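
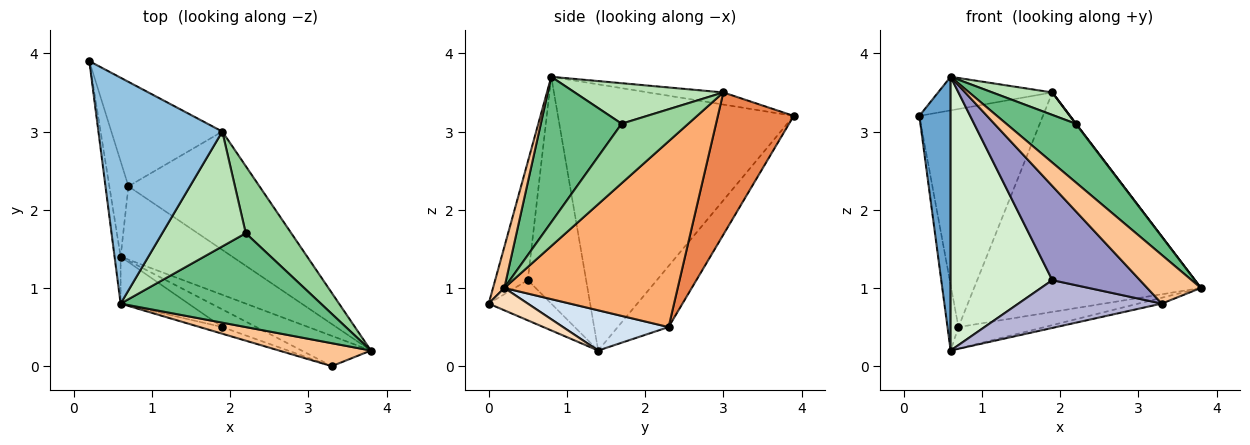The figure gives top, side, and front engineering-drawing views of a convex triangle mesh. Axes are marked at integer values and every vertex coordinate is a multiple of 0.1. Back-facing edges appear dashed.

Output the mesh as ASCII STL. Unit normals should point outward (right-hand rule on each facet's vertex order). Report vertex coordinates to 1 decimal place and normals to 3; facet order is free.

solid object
 facet normal -0.991 -0.132 -0.023
  outer loop
   vertex 0.6 1.4 0.2
   vertex 0.6 0.8 3.7
   vertex 0.2 3.9 3.2
  endloop
 endfacet
 facet normal -0.096 0.146 0.985
  outer loop
   vertex 1.9 3.0 3.5
   vertex 0.2 3.9 3.2
   vertex 0.6 0.8 3.7
  endloop
 endfacet
 facet normal -0.935 0.201 -0.292
  outer loop
   vertex 0.7 2.3 0.5
   vertex 0.6 1.4 0.2
   vertex 0.2 3.9 3.2
  endloop
 endfacet
 facet normal 0.327 0.266 -0.907
  outer loop
   vertex 0.7 2.3 0.5
   vertex 3.8 0.2 1.0
   vertex 0.6 1.4 0.2
  endloop
 endfacet
 facet normal 0.484 0.789 -0.378
  outer loop
   vertex 0.7 2.3 0.5
   vertex 0.2 3.9 3.2
   vertex 1.9 3.0 3.5
  endloop
 endfacet
 facet normal 0.558 0.730 -0.394
  outer loop
   vertex 0.7 2.3 0.5
   vertex 1.9 3.0 3.5
   vertex 3.8 0.2 1.0
  endloop
 endfacet
 facet normal 0.187 -0.888 0.420
  outer loop
   vertex 3.3 0.0 0.8
   vertex 3.8 0.2 1.0
   vertex 0.6 0.8 3.7
  endloop
 endfacet
 facet normal 0.302 0.181 -0.936
  outer loop
   vertex 3.3 0.0 0.8
   vertex 0.6 1.4 0.2
   vertex 3.8 0.2 1.0
  endloop
 endfacet
 facet normal 0.525 -0.451 0.722
  outer loop
   vertex 2.2 1.7 3.1
   vertex 0.6 0.8 3.7
   vertex 3.8 0.2 1.0
  endloop
 endfacet
 facet normal 0.794 -0.004 0.608
  outer loop
   vertex 2.2 1.7 3.1
   vertex 3.8 0.2 1.0
   vertex 1.9 3.0 3.5
  endloop
 endfacet
 facet normal 0.430 -0.173 0.886
  outer loop
   vertex 2.2 1.7 3.1
   vertex 1.9 3.0 3.5
   vertex 0.6 0.8 3.7
  endloop
 endfacet
 facet normal -0.492 -0.858 -0.147
  outer loop
   vertex 1.9 0.5 1.1
   vertex 0.6 0.8 3.7
   vertex 0.6 1.4 0.2
  endloop
 endfacet
 facet normal -0.348 -0.935 -0.066
  outer loop
   vertex 1.9 0.5 1.1
   vertex 3.3 0.0 0.8
   vertex 0.6 0.8 3.7
  endloop
 endfacet
 facet normal -0.379 -0.868 -0.321
  outer loop
   vertex 1.9 0.5 1.1
   vertex 0.6 1.4 0.2
   vertex 3.3 0.0 0.8
  endloop
 endfacet
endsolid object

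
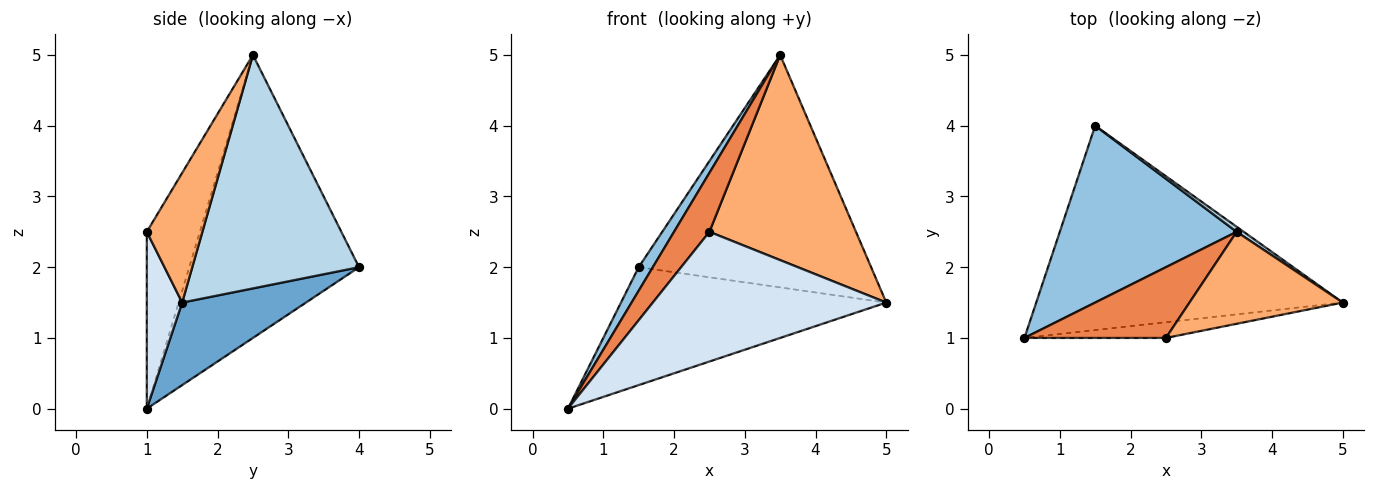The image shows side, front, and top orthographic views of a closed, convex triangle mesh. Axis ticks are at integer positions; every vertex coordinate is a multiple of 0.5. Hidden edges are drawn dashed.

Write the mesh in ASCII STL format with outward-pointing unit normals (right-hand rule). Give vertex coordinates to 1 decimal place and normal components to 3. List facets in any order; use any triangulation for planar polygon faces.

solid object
 facet normal 0.227 0.487 -0.844
  outer loop
   vertex 1.5 4.0 2.0
   vertex 5.0 1.5 1.5
   vertex 0.5 1.0 0.0
  endloop
 endfacet
 facet normal -0.846 -0.070 0.529
  outer loop
   vertex 3.5 2.5 5.0
   vertex 1.5 4.0 2.0
   vertex 0.5 1.0 0.0
  endloop
 endfacet
 facet normal 0.583 0.812 0.018
  outer loop
   vertex 3.5 2.5 5.0
   vertex 5.0 1.5 1.5
   vertex 1.5 4.0 2.0
  endloop
 endfacet
 facet normal 0.149 -0.982 -0.119
  outer loop
   vertex 2.5 1.0 2.5
   vertex 0.5 1.0 0.0
   vertex 5.0 1.5 1.5
  endloop
 endfacet
 facet normal -0.693 -0.462 0.554
  outer loop
   vertex 2.5 1.0 2.5
   vertex 3.5 2.5 5.0
   vertex 0.5 1.0 0.0
  endloop
 endfacet
 facet normal 0.327 -0.862 0.387
  outer loop
   vertex 2.5 1.0 2.5
   vertex 5.0 1.5 1.5
   vertex 3.5 2.5 5.0
  endloop
 endfacet
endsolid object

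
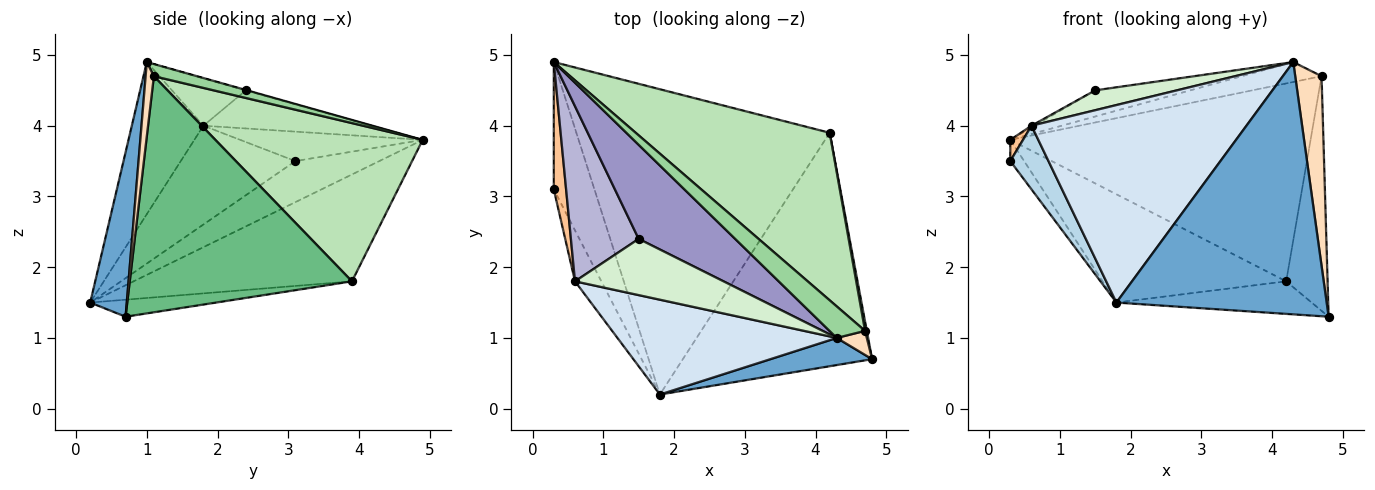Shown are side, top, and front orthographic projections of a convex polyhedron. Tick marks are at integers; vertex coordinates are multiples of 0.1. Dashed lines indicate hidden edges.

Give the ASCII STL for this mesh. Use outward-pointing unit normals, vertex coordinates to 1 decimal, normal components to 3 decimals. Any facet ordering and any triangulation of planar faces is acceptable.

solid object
 facet normal 0.170 -0.980 0.105
  outer loop
   vertex 4.3 1.0 4.9
   vertex 1.8 0.2 1.5
   vertex 4.8 0.7 1.3
  endloop
 endfacet
 facet normal -0.089 0.138 -0.987
  outer loop
   vertex 4.2 3.9 1.8
   vertex 4.8 0.7 1.3
   vertex 1.8 0.2 1.5
  endloop
 endfacet
 facet normal -0.920 -0.307 -0.245
  outer loop
   vertex 0.6 1.8 4.0
   vertex 0.3 3.1 3.5
   vertex 1.8 0.2 1.5
  endloop
 endfacet
 facet normal -0.288 -0.863 0.415
  outer loop
   vertex 0.6 1.8 4.0
   vertex 1.8 0.2 1.5
   vertex 4.3 1.0 4.9
  endloop
 endfacet
 facet normal -0.706 0.116 -0.698
  outer loop
   vertex 0.3 4.9 3.8
   vertex 1.8 0.2 1.5
   vertex 0.3 3.1 3.5
  endloop
 endfacet
 facet normal -0.369 0.311 -0.876
  outer loop
   vertex 0.3 4.9 3.8
   vertex 4.2 3.9 1.8
   vertex 1.8 0.2 1.5
  endloop
 endfacet
 facet normal -0.921 -0.064 0.385
  outer loop
   vertex 0.3 4.9 3.8
   vertex 0.3 3.1 3.5
   vertex 0.6 1.8 4.0
  endloop
 endfacet
 facet normal 0.297 -0.947 0.120
  outer loop
   vertex 4.7 1.1 4.7
   vertex 4.3 1.0 4.9
   vertex 4.8 0.7 1.3
  endloop
 endfacet
 facet normal 0.983 0.183 0.007
  outer loop
   vertex 4.7 1.1 4.7
   vertex 4.8 0.7 1.3
   vertex 4.2 3.9 1.8
  endloop
 endfacet
 facet normal 0.278 0.514 0.812
  outer loop
   vertex 4.7 1.1 4.7
   vertex 0.3 4.9 3.8
   vertex 4.3 1.0 4.9
  endloop
 endfacet
 facet normal 0.466 0.675 0.572
  outer loop
   vertex 4.7 1.1 4.7
   vertex 4.2 3.9 1.8
   vertex 0.3 4.9 3.8
  endloop
 endfacet
 facet normal -0.289 -0.319 0.903
  outer loop
   vertex 1.5 2.4 4.5
   vertex 0.6 1.8 4.0
   vertex 4.3 1.0 4.9
  endloop
 endfacet
 facet normal -0.004 0.268 0.963
  outer loop
   vertex 1.5 2.4 4.5
   vertex 4.3 1.0 4.9
   vertex 0.3 4.9 3.8
  endloop
 endfacet
 facet normal -0.490 0.009 0.872
  outer loop
   vertex 1.5 2.4 4.5
   vertex 0.3 4.9 3.8
   vertex 0.6 1.8 4.0
  endloop
 endfacet
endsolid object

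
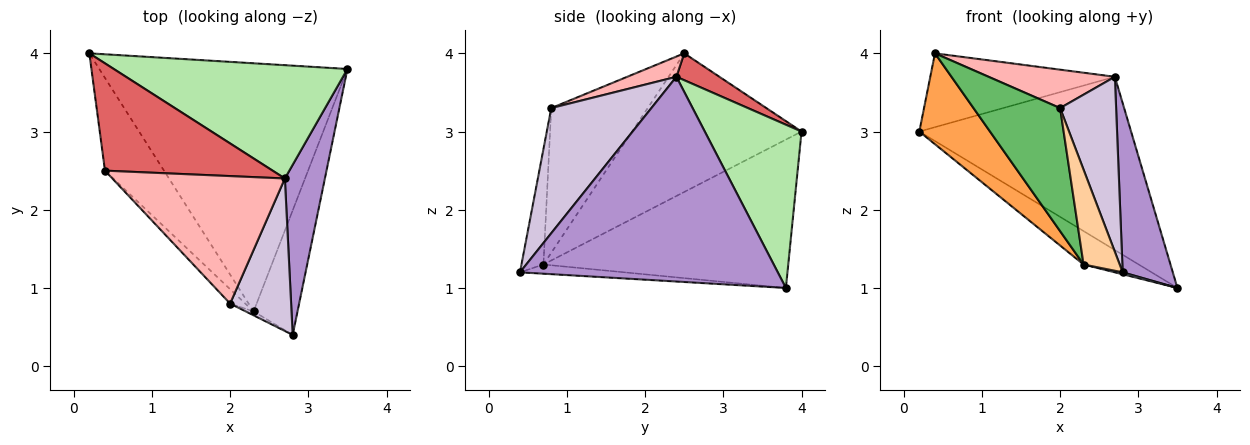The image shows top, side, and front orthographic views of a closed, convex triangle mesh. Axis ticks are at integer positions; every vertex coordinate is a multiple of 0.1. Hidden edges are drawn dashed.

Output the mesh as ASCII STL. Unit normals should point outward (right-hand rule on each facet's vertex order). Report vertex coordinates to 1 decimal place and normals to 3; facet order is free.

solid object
 facet normal -0.510 0.115 -0.853
  outer loop
   vertex 2.3 0.7 1.3
   vertex 0.2 4.0 3.0
   vertex 3.5 3.8 1.0
  endloop
 endfacet
 facet normal -0.205 -0.015 -0.979
  outer loop
   vertex 2.3 0.7 1.3
   vertex 3.5 3.8 1.0
   vertex 2.8 0.4 1.2
  endloop
 endfacet
 facet normal -0.859 -0.358 -0.366
  outer loop
   vertex 2.3 0.7 1.3
   vertex 0.4 2.5 4.0
   vertex 0.2 4.0 3.0
  endloop
 endfacet
 facet normal -0.519 -0.854 -0.035
  outer loop
   vertex 2.3 0.7 1.3
   vertex 2.8 0.4 1.2
   vertex 2.0 0.8 3.3
  endloop
 endfacet
 facet normal -0.742 -0.666 -0.078
  outer loop
   vertex 2.3 0.7 1.3
   vertex 2.0 0.8 3.3
   vertex 0.4 2.5 4.0
  endloop
 endfacet
 facet normal 0.357 0.782 0.511
  outer loop
   vertex 2.7 2.4 3.7
   vertex 3.5 3.8 1.0
   vertex 0.2 4.0 3.0
  endloop
 endfacet
 facet normal 0.131 0.562 0.817
  outer loop
   vertex 2.7 2.4 3.7
   vertex 0.2 4.0 3.0
   vertex 0.4 2.5 4.0
  endloop
 endfacet
 facet normal 0.112 -0.287 0.951
  outer loop
   vertex 2.7 2.4 3.7
   vertex 0.4 2.5 4.0
   vertex 2.0 0.8 3.3
  endloop
 endfacet
 facet normal 0.964 -0.187 0.188
  outer loop
   vertex 2.7 2.4 3.7
   vertex 2.8 0.4 1.2
   vertex 3.5 3.8 1.0
  endloop
 endfacet
 facet normal 0.803 -0.449 0.391
  outer loop
   vertex 2.7 2.4 3.7
   vertex 2.0 0.8 3.3
   vertex 2.8 0.4 1.2
  endloop
 endfacet
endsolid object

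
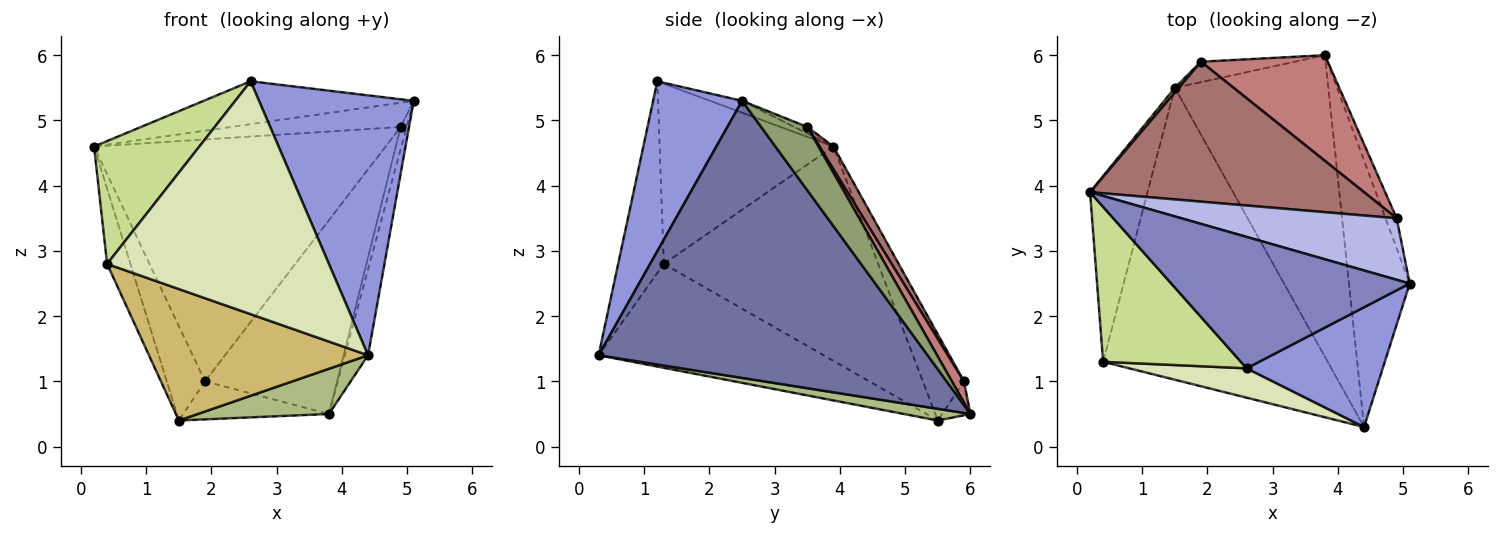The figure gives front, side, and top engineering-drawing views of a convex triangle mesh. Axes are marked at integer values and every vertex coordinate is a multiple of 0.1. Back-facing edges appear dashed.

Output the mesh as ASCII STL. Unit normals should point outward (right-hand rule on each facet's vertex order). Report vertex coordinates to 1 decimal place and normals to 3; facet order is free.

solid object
 facet normal 0.974 0.069 -0.214
  outer loop
   vertex 4.4 0.3 1.4
   vertex 3.8 6.0 0.5
   vertex 5.1 2.5 5.3
  endloop
 endfacet
 facet normal -0.047 0.310 0.950
  outer loop
   vertex 2.6 1.2 5.6
   vertex 5.1 2.5 5.3
   vertex 0.2 3.9 4.6
  endloop
 endfacet
 facet normal 0.463 -0.805 0.371
  outer loop
   vertex 2.6 1.2 5.6
   vertex 4.4 0.3 1.4
   vertex 5.1 2.5 5.3
  endloop
 endfacet
 facet normal -0.028 0.366 0.930
  outer loop
   vertex 4.9 3.5 4.9
   vertex 0.2 3.9 4.6
   vertex 5.1 2.5 5.3
  endloop
 endfacet
 facet normal 0.977 0.126 -0.172
  outer loop
   vertex 4.9 3.5 4.9
   vertex 5.1 2.5 5.3
   vertex 3.8 6.0 0.5
  endloop
 endfacet
 facet normal 0.075 -0.148 -0.986
  outer loop
   vertex 1.5 5.5 0.4
   vertex 3.8 6.0 0.5
   vertex 4.4 0.3 1.4
  endloop
 endfacet
 facet normal -0.716 -0.434 0.547
  outer loop
   vertex 0.4 1.3 2.8
   vertex 2.6 1.2 5.6
   vertex 0.2 3.9 4.6
  endloop
 endfacet
 facet normal -0.200 -0.972 0.123
  outer loop
   vertex 0.4 1.3 2.8
   vertex 4.4 0.3 1.4
   vertex 2.6 1.2 5.6
  endloop
 endfacet
 facet normal -0.961 0.104 -0.258
  outer loop
   vertex 0.4 1.3 2.8
   vertex 0.2 3.9 4.6
   vertex 1.5 5.5 0.4
  endloop
 endfacet
 facet normal -0.389 -0.378 -0.840
  outer loop
   vertex 0.4 1.3 2.8
   vertex 1.5 5.5 0.4
   vertex 4.4 0.3 1.4
  endloop
 endfacet
 facet normal -0.731 0.681 0.033
  outer loop
   vertex 1.9 5.9 1.0
   vertex 1.5 5.5 0.4
   vertex 0.2 3.9 4.6
  endloop
 endfacet
 facet normal -0.168 0.868 -0.467
  outer loop
   vertex 1.9 5.9 1.0
   vertex 3.8 6.0 0.5
   vertex 1.5 5.5 0.4
  endloop
 endfacet
 facet normal 0.042 0.865 0.500
  outer loop
   vertex 1.9 5.9 1.0
   vertex 0.2 3.9 4.6
   vertex 4.9 3.5 4.9
  endloop
 endfacet
 facet normal 0.080 0.875 0.477
  outer loop
   vertex 1.9 5.9 1.0
   vertex 4.9 3.5 4.9
   vertex 3.8 6.0 0.5
  endloop
 endfacet
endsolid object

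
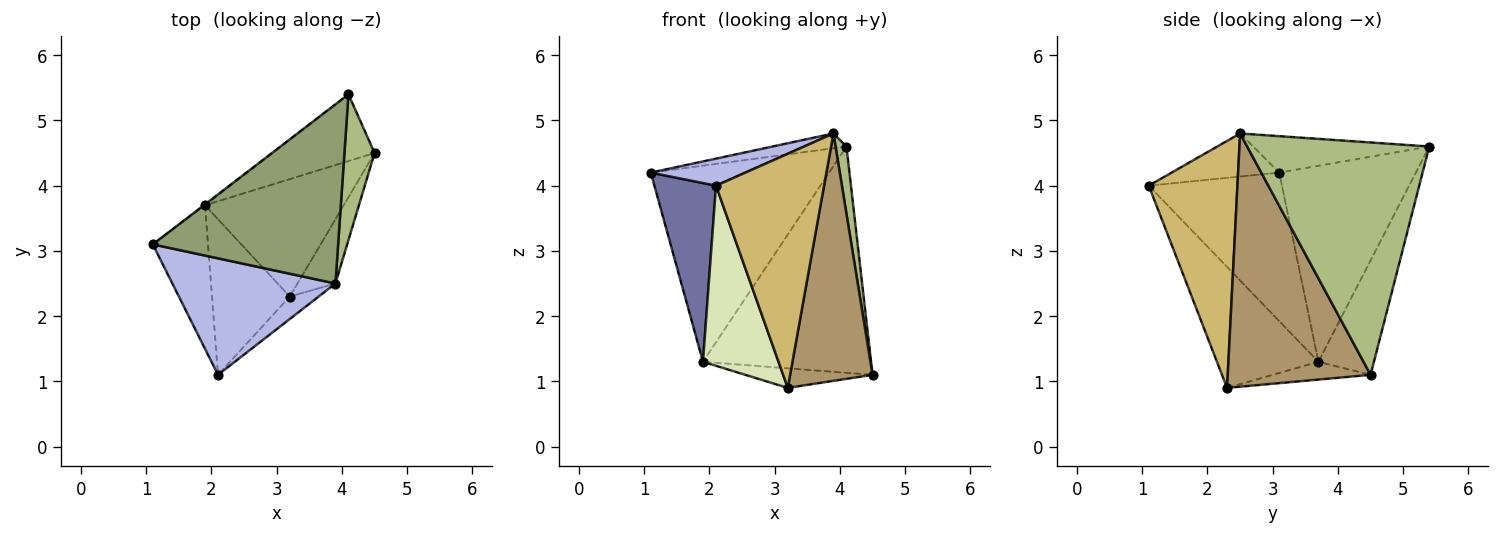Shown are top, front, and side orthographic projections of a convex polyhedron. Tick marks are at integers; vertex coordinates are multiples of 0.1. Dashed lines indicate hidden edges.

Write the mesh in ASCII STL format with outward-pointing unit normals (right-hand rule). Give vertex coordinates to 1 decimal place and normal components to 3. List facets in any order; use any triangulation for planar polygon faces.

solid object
 facet normal -0.860 -0.398 -0.320
  outer loop
   vertex 1.9 3.7 1.3
   vertex 2.1 1.1 4.0
   vertex 1.1 3.1 4.2
  endloop
 endfacet
 facet normal -0.608 0.794 -0.004
  outer loop
   vertex 1.9 3.7 1.3
   vertex 1.1 3.1 4.2
   vertex 4.1 5.4 4.6
  endloop
 endfacet
 facet normal -0.302 0.914 -0.270
  outer loop
   vertex 1.9 3.7 1.3
   vertex 4.1 5.4 4.6
   vertex 4.5 4.5 1.1
  endloop
 endfacet
 facet normal -0.249 -0.219 0.943
  outer loop
   vertex 3.9 2.5 4.8
   vertex 1.1 3.1 4.2
   vertex 2.1 1.1 4.0
  endloop
 endfacet
 facet normal -0.192 0.081 0.978
  outer loop
   vertex 3.9 2.5 4.8
   vertex 4.1 5.4 4.6
   vertex 1.1 3.1 4.2
  endloop
 endfacet
 facet normal 0.990 -0.059 0.128
  outer loop
   vertex 3.9 2.5 4.8
   vertex 4.5 4.5 1.1
   vertex 4.1 5.4 4.6
  endloop
 endfacet
 facet normal -0.125 0.163 -0.979
  outer loop
   vertex 3.2 2.3 0.9
   vertex 1.9 3.7 1.3
   vertex 4.5 4.5 1.1
  endloop
 endfacet
 facet normal -0.713 -0.531 -0.458
  outer loop
   vertex 3.2 2.3 0.9
   vertex 2.1 1.1 4.0
   vertex 1.9 3.7 1.3
  endloop
 endfacet
 facet normal 0.859 -0.496 -0.129
  outer loop
   vertex 3.2 2.3 0.9
   vertex 4.5 4.5 1.1
   vertex 3.9 2.5 4.8
  endloop
 endfacet
 facet normal 0.633 -0.771 -0.074
  outer loop
   vertex 3.2 2.3 0.9
   vertex 3.9 2.5 4.8
   vertex 2.1 1.1 4.0
  endloop
 endfacet
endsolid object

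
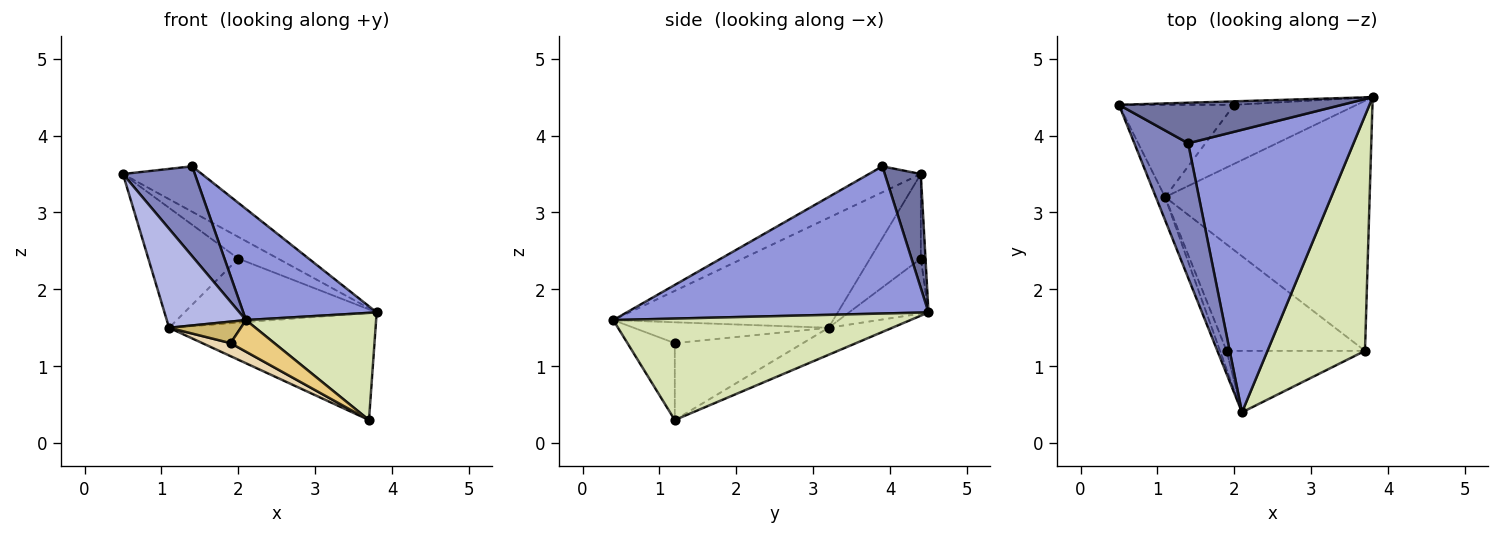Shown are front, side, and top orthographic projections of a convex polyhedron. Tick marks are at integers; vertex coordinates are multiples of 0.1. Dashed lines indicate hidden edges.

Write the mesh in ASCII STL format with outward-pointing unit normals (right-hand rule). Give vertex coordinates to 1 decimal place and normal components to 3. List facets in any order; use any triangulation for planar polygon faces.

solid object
 facet normal 0.322 0.706 0.630
  outer loop
   vertex 1.4 3.9 3.6
   vertex 3.8 4.5 1.7
   vertex 0.5 4.4 3.5
  endloop
 endfacet
 facet normal -0.372 -0.515 0.772
  outer loop
   vertex 1.4 3.9 3.6
   vertex 0.5 4.4 3.5
   vertex 2.1 0.4 1.6
  endloop
 endfacet
 facet normal 0.638 -0.282 0.717
  outer loop
   vertex 1.4 3.9 3.6
   vertex 2.1 0.4 1.6
   vertex 3.8 4.5 1.7
  endloop
 endfacet
 facet normal -0.938 -0.338 -0.079
  outer loop
   vertex 1.1 3.2 1.5
   vertex 2.1 0.4 1.6
   vertex 0.5 4.4 3.5
  endloop
 endfacet
 facet normal -0.116 0.981 -0.158
  outer loop
   vertex 2.0 4.4 2.4
   vertex 0.5 4.4 3.5
   vertex 3.8 4.5 1.7
  endloop
 endfacet
 facet normal -0.408 0.724 -0.557
  outer loop
   vertex 2.0 4.4 2.4
   vertex 1.1 3.2 1.5
   vertex 0.5 4.4 3.5
  endloop
 endfacet
 facet normal -0.291 0.704 -0.648
  outer loop
   vertex 2.0 4.4 2.4
   vertex 3.8 4.5 1.7
   vertex 1.1 3.2 1.5
  endloop
 endfacet
 facet normal 0.687 -0.301 0.661
  outer loop
   vertex 3.7 1.2 0.3
   vertex 3.8 4.5 1.7
   vertex 2.1 0.4 1.6
  endloop
 endfacet
 facet normal -0.121 0.391 -0.913
  outer loop
   vertex 3.7 1.2 0.3
   vertex 1.1 3.2 1.5
   vertex 3.8 4.5 1.7
  endloop
 endfacet
 facet normal -0.900 -0.331 -0.284
  outer loop
   vertex 1.9 1.2 1.3
   vertex 2.1 0.4 1.6
   vertex 1.1 3.2 1.5
  endloop
 endfacet
 facet normal -0.443 -0.410 -0.797
  outer loop
   vertex 1.9 1.2 1.3
   vertex 3.7 1.2 0.3
   vertex 2.1 0.4 1.6
  endloop
 endfacet
 facet normal -0.483 -0.106 -0.869
  outer loop
   vertex 1.9 1.2 1.3
   vertex 1.1 3.2 1.5
   vertex 3.7 1.2 0.3
  endloop
 endfacet
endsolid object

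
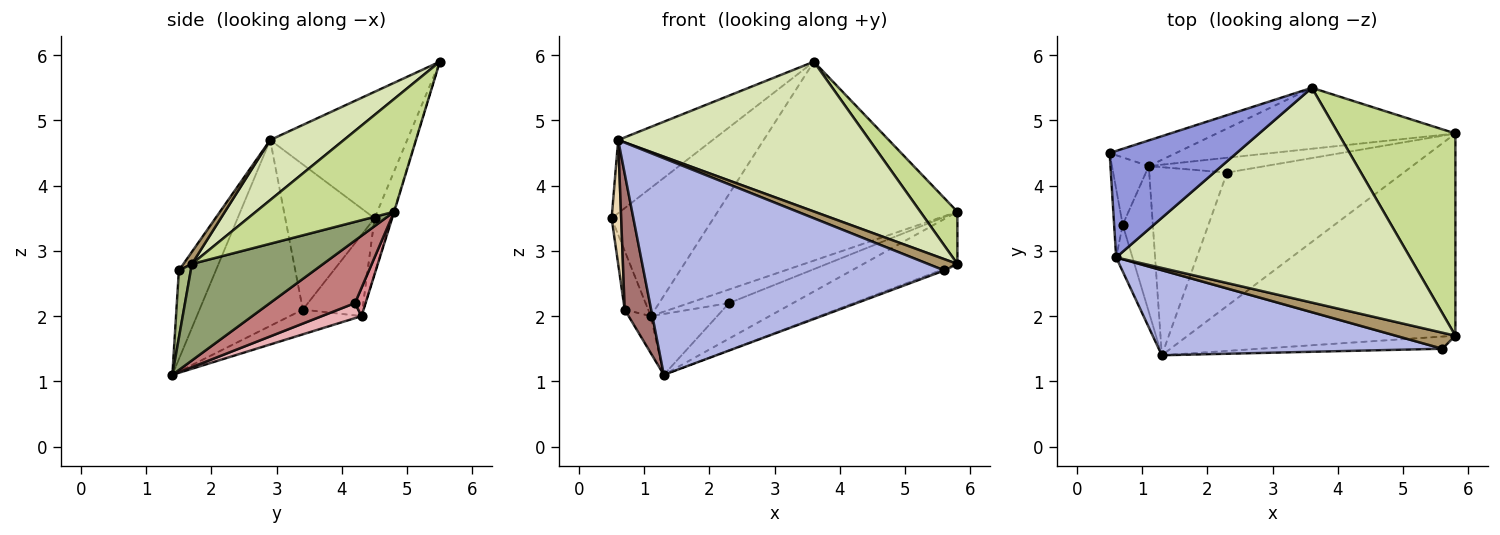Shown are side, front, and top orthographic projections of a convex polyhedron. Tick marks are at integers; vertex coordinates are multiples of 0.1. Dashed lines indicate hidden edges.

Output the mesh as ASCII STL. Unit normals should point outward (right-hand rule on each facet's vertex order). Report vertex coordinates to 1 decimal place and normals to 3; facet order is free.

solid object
 facet normal -0.162 0.968 -0.194
  outer loop
   vertex 1.1 4.3 2.0
   vertex 0.5 4.5 3.5
   vertex 3.6 5.5 5.9
  endloop
 endfacet
 facet normal -0.002 0.956 -0.293
  outer loop
   vertex 1.1 4.3 2.0
   vertex 3.6 5.5 5.9
   vertex 5.8 4.8 3.6
  endloop
 endfacet
 facet normal -0.634 0.438 0.637
  outer loop
   vertex 0.6 2.9 4.7
   vertex 3.6 5.5 5.9
   vertex 0.5 4.5 3.5
  endloop
 endfacet
 facet normal -0.114 -0.925 0.363
  outer loop
   vertex 0.6 2.9 4.7
   vertex 1.3 1.4 1.1
   vertex 5.6 1.5 2.7
  endloop
 endfacet
 facet normal 0.330 0.236 -0.914
  outer loop
   vertex 5.8 1.7 2.8
   vertex 1.3 1.4 1.1
   vertex 5.8 4.8 3.6
  endloop
 endfacet
 facet normal 0.344 0.122 -0.931
  outer loop
   vertex 5.8 1.7 2.8
   vertex 5.6 1.5 2.7
   vertex 1.3 1.4 1.1
  endloop
 endfacet
 facet normal 0.682 -0.183 0.708
  outer loop
   vertex 5.8 1.7 2.8
   vertex 5.8 4.8 3.6
   vertex 3.6 5.5 5.9
  endloop
 endfacet
 facet normal 0.165 -0.564 0.809
  outer loop
   vertex 5.8 1.7 2.8
   vertex 3.6 5.5 5.9
   vertex 0.6 2.9 4.7
  endloop
 endfacet
 facet normal 0.164 -0.567 0.807
  outer loop
   vertex 5.8 1.7 2.8
   vertex 0.6 2.9 4.7
   vertex 5.6 1.5 2.7
  endloop
 endfacet
 facet normal -0.857 0.338 -0.388
  outer loop
   vertex 0.7 3.4 2.1
   vertex 0.5 4.5 3.5
   vertex 1.1 4.3 2.0
  endloop
 endfacet
 facet normal -0.623 0.192 -0.758
  outer loop
   vertex 0.7 3.4 2.1
   vertex 1.1 4.3 2.0
   vertex 1.3 1.4 1.1
  endloop
 endfacet
 facet normal -0.993 -0.106 -0.059
  outer loop
   vertex 0.7 3.4 2.1
   vertex 0.6 2.9 4.7
   vertex 0.5 4.5 3.5
  endloop
 endfacet
 facet normal -0.965 -0.247 -0.085
  outer loop
   vertex 0.7 3.4 2.1
   vertex 1.3 1.4 1.1
   vertex 0.6 2.9 4.7
  endloop
 endfacet
 facet normal 0.324 0.243 -0.914
  outer loop
   vertex 2.3 4.2 2.2
   vertex 5.8 4.8 3.6
   vertex 1.3 1.4 1.1
  endloop
 endfacet
 facet normal 0.176 0.665 -0.726
  outer loop
   vertex 2.3 4.2 2.2
   vertex 1.1 4.3 2.0
   vertex 5.8 4.8 3.6
  endloop
 endfacet
 facet normal 0.181 0.303 -0.936
  outer loop
   vertex 2.3 4.2 2.2
   vertex 1.3 1.4 1.1
   vertex 1.1 4.3 2.0
  endloop
 endfacet
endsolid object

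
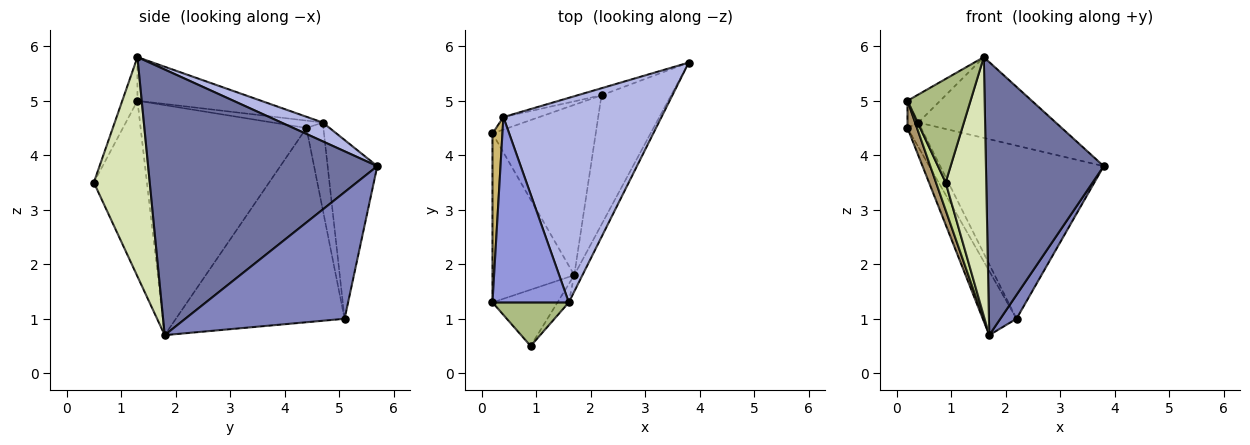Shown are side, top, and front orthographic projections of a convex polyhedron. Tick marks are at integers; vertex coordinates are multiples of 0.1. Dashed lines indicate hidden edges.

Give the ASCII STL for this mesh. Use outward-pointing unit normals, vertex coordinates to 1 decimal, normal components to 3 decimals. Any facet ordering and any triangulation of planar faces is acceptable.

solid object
 facet normal 0.889 -0.457 -0.027
  outer loop
   vertex 1.7 1.8 0.7
   vertex 3.8 5.7 3.8
   vertex 1.6 1.3 5.8
  endloop
 endfacet
 facet normal 0.873 -0.089 -0.480
  outer loop
   vertex 2.2 5.1 1.0
   vertex 3.8 5.7 3.8
   vertex 1.7 1.8 0.7
  endloop
 endfacet
 facet normal -0.492 0.130 0.861
  outer loop
   vertex 0.4 4.7 4.6
   vertex 0.2 1.3 5.0
   vertex 1.6 1.3 5.8
  endloop
 endfacet
 facet normal 0.110 0.365 0.924
  outer loop
   vertex 0.4 4.7 4.6
   vertex 1.6 1.3 5.8
   vertex 3.8 5.7 3.8
  endloop
 endfacet
 facet normal -0.290 0.956 -0.039
  outer loop
   vertex 0.4 4.7 4.6
   vertex 3.8 5.7 3.8
   vertex 2.2 5.1 1.0
  endloop
 endfacet
 facet normal -0.216 -0.900 0.379
  outer loop
   vertex 0.9 0.5 3.5
   vertex 1.6 1.3 5.8
   vertex 0.2 1.3 5.0
  endloop
 endfacet
 facet normal -0.925 -0.168 -0.342
  outer loop
   vertex 0.9 0.5 3.5
   vertex 0.2 1.3 5.0
   vertex 1.7 1.8 0.7
  endloop
 endfacet
 facet normal 0.808 -0.587 -0.042
  outer loop
   vertex 0.9 0.5 3.5
   vertex 1.7 1.8 0.7
   vertex 1.6 1.3 5.8
  endloop
 endfacet
 facet normal -0.941 -0.054 -0.334
  outer loop
   vertex 0.2 4.4 4.5
   vertex 1.7 1.8 0.7
   vertex 0.2 1.3 5.0
  endloop
 endfacet
 facet normal -0.591 0.128 0.796
  outer loop
   vertex 0.2 4.4 4.5
   vertex 0.2 1.3 5.0
   vertex 0.4 4.7 4.6
  endloop
 endfacet
 facet normal -0.870 0.174 -0.462
  outer loop
   vertex 0.2 4.4 4.5
   vertex 2.2 5.1 1.0
   vertex 1.7 1.8 0.7
  endloop
 endfacet
 facet normal -0.742 0.597 -0.305
  outer loop
   vertex 0.2 4.4 4.5
   vertex 0.4 4.7 4.6
   vertex 2.2 5.1 1.0
  endloop
 endfacet
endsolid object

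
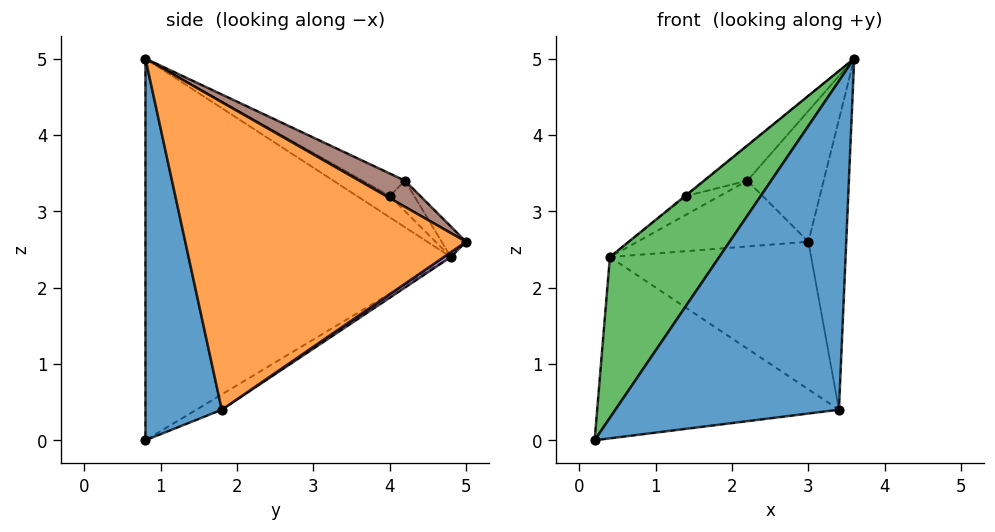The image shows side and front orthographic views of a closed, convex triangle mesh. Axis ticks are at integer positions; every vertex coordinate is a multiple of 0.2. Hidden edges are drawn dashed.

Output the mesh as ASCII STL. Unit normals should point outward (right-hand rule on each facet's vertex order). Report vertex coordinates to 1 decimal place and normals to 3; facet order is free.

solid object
 facet normal 0.316 -0.924 -0.215
  outer loop
   vertex 3.4 1.8 0.4
   vertex 3.6 0.8 5.0
   vertex 0.2 0.8 0.0
  endloop
 endfacet
 facet normal 0.991 0.134 -0.014
  outer loop
   vertex 3.4 1.8 0.4
   vertex 3.0 5.0 2.6
   vertex 3.6 0.8 5.0
  endloop
 endfacet
 facet normal -0.793 -0.284 0.539
  outer loop
   vertex 0.4 4.8 2.4
   vertex 0.2 0.8 0.0
   vertex 3.6 0.8 5.0
  endloop
 endfacet
 facet normal -0.054 0.516 -0.855
  outer loop
   vertex 0.4 4.8 2.4
   vertex 3.4 1.8 0.4
   vertex 0.2 0.8 0.0
  endloop
 endfacet
 facet normal 0.020 0.568 -0.823
  outer loop
   vertex 0.4 4.8 2.4
   vertex 3.0 5.0 2.6
   vertex 3.4 1.8 0.4
  endloop
 endfacet
 facet normal 0.303 0.505 0.808
  outer loop
   vertex 2.2 4.2 3.4
   vertex 3.6 0.8 5.0
   vertex 3.0 5.0 2.6
  endloop
 endfacet
 facet normal -0.108 0.755 0.647
  outer loop
   vertex 2.2 4.2 3.4
   vertex 3.0 5.0 2.6
   vertex 0.4 4.8 2.4
  endloop
 endfacet
 facet normal -0.614 0.022 0.789
  outer loop
   vertex 1.4 4.0 3.2
   vertex 0.4 4.8 2.4
   vertex 3.6 0.8 5.0
  endloop
 endfacet
 facet normal -0.302 0.302 0.905
  outer loop
   vertex 1.4 4.0 3.2
   vertex 3.6 0.8 5.0
   vertex 2.2 4.2 3.4
  endloop
 endfacet
 facet normal -0.320 0.440 0.839
  outer loop
   vertex 1.4 4.0 3.2
   vertex 2.2 4.2 3.4
   vertex 0.4 4.8 2.4
  endloop
 endfacet
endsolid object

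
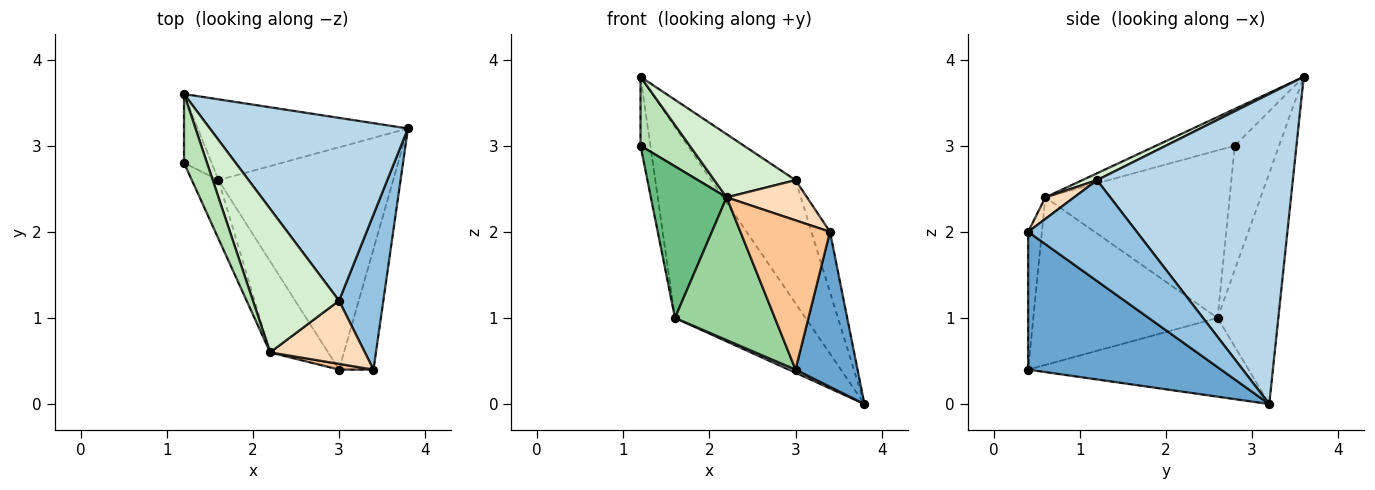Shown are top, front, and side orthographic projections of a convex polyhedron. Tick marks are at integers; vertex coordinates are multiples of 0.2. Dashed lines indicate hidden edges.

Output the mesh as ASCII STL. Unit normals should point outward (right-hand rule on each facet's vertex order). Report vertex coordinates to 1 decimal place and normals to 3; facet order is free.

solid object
 facet normal 0.926 -0.298 -0.232
  outer loop
   vertex 3.0 0.4 0.4
   vertex 3.8 3.2 0.0
   vertex 3.4 0.4 2.0
  endloop
 endfacet
 facet normal 0.905 0.154 0.397
  outer loop
   vertex 3.0 1.2 2.6
   vertex 3.4 0.4 2.0
   vertex 3.8 3.2 0.0
  endloop
 endfacet
 facet normal 0.792 0.341 0.506
  outer loop
   vertex 3.0 1.2 2.6
   vertex 3.8 3.2 0.0
   vertex 1.2 3.6 3.8
  endloop
 endfacet
 facet normal -0.411 -0.013 -0.912
  outer loop
   vertex 1.6 2.6 1.0
   vertex 3.8 3.2 0.0
   vertex 3.0 0.4 0.4
  endloop
 endfacet
 facet normal -0.954 0.212 -0.212
  outer loop
   vertex 1.6 2.6 1.0
   vertex 1.2 2.8 3.0
   vertex 1.2 3.6 3.8
  endloop
 endfacet
 facet normal -0.394 0.846 -0.359
  outer loop
   vertex 1.6 2.6 1.0
   vertex 1.2 3.6 3.8
   vertex 3.8 3.2 0.0
  endloop
 endfacet
 facet normal -0.152 -0.988 0.038
  outer loop
   vertex 2.2 0.6 2.4
   vertex 3.0 0.4 0.4
   vertex 3.4 0.4 2.0
  endloop
 endfacet
 facet normal 0.188 -0.527 0.829
  outer loop
   vertex 2.2 0.6 2.4
   vertex 3.4 0.4 2.0
   vertex 3.0 1.2 2.6
  endloop
 endfacet
 facet normal -0.915 -0.376 -0.145
  outer loop
   vertex 2.2 0.6 2.4
   vertex 1.2 2.8 3.0
   vertex 1.6 2.6 1.0
  endloop
 endfacet
 facet normal -0.841 -0.456 -0.291
  outer loop
   vertex 2.2 0.6 2.4
   vertex 1.6 2.6 1.0
   vertex 3.0 0.4 0.4
  endloop
 endfacet
 facet normal -0.749 -0.468 0.468
  outer loop
   vertex 2.2 0.6 2.4
   vertex 1.2 3.6 3.8
   vertex 1.2 2.8 3.0
  endloop
 endfacet
 facet normal 0.073 -0.402 0.913
  outer loop
   vertex 2.2 0.6 2.4
   vertex 3.0 1.2 2.6
   vertex 1.2 3.6 3.8
  endloop
 endfacet
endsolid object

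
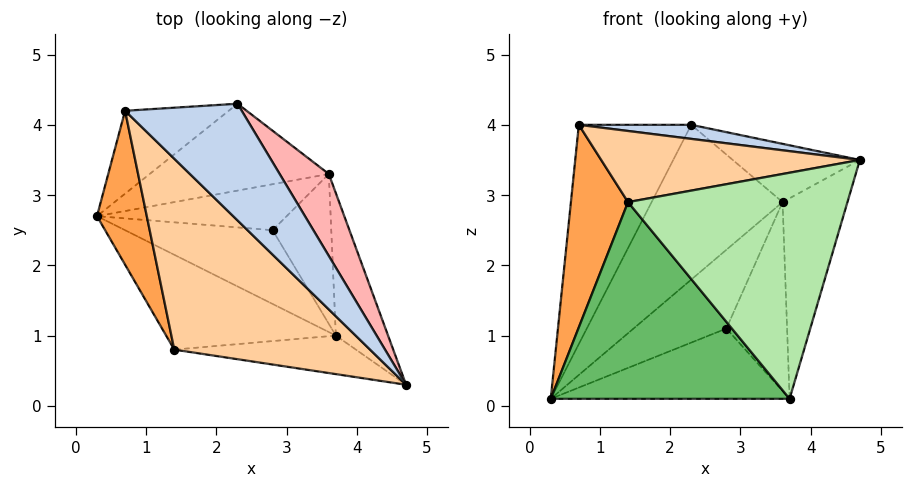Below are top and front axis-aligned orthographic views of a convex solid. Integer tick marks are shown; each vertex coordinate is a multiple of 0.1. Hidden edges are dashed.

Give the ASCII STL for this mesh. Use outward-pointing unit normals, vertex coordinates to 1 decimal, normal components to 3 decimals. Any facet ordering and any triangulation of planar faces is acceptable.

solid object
 facet normal -0.058 0.934 -0.353
  outer loop
   vertex 0.7 4.2 4.0
   vertex 2.3 4.3 4.0
   vertex 0.3 2.7 0.1
  endloop
 endfacet
 facet normal 0.007 -0.120 0.993
  outer loop
   vertex 0.7 4.2 4.0
   vertex 4.7 0.3 3.5
   vertex 2.3 4.3 4.0
  endloop
 endfacet
 facet normal -0.946 -0.258 0.196
  outer loop
   vertex 1.4 0.8 2.9
   vertex 0.7 4.2 4.0
   vertex 0.3 2.7 0.1
  endloop
 endfacet
 facet normal -0.218 -0.341 0.915
  outer loop
   vertex 1.4 0.8 2.9
   vertex 4.7 0.3 3.5
   vertex 0.7 4.2 4.0
  endloop
 endfacet
 facet normal -0.411 -0.821 -0.396
  outer loop
   vertex 3.7 1.0 0.1
   vertex 1.4 0.8 2.9
   vertex 0.3 2.7 0.1
  endloop
 endfacet
 facet normal -0.118 -0.979 -0.167
  outer loop
   vertex 3.7 1.0 0.1
   vertex 4.7 0.3 3.5
   vertex 1.4 0.8 2.9
  endloop
 endfacet
 facet normal 0.326 0.652 -0.685
  outer loop
   vertex 2.8 2.5 1.1
   vertex 3.7 1.0 0.1
   vertex 0.3 2.7 0.1
  endloop
 endfacet
 facet normal 0.750 0.383 0.539
  outer loop
   vertex 3.6 3.3 2.9
   vertex 2.3 4.3 4.0
   vertex 4.7 0.3 3.5
  endloop
 endfacet
 facet normal 0.930 0.299 -0.212
  outer loop
   vertex 3.6 3.3 2.9
   vertex 4.7 0.3 3.5
   vertex 3.7 1.0 0.1
  endloop
 endfacet
 facet normal 0.524 0.667 -0.529
  outer loop
   vertex 3.6 3.3 2.9
   vertex 3.7 1.0 0.1
   vertex 2.8 2.5 1.1
  endloop
 endfacet
 facet normal 0.249 0.845 -0.474
  outer loop
   vertex 3.6 3.3 2.9
   vertex 0.3 2.7 0.1
   vertex 2.3 4.3 4.0
  endloop
 endfacet
 facet normal 0.261 0.834 -0.487
  outer loop
   vertex 3.6 3.3 2.9
   vertex 2.8 2.5 1.1
   vertex 0.3 2.7 0.1
  endloop
 endfacet
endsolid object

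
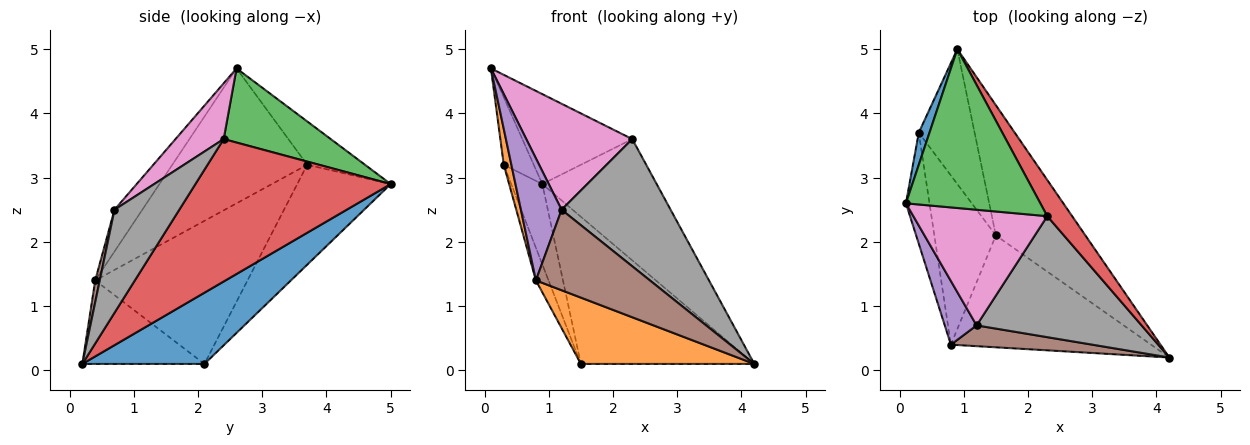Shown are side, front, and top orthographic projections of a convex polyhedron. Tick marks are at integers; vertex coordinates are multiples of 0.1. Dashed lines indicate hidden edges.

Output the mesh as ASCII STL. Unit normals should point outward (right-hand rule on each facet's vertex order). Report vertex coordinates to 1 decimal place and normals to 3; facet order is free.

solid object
 facet normal 0.466 0.663 -0.586
  outer loop
   vertex 1.5 2.1 0.1
   vertex 0.9 5.0 2.9
   vertex 4.2 0.2 0.1
  endloop
 endfacet
 facet normal -0.338 -0.480 -0.810
  outer loop
   vertex 0.8 0.4 1.4
   vertex 1.5 2.1 0.1
   vertex 4.2 0.2 0.1
  endloop
 endfacet
 facet normal 0.433 0.444 0.785
  outer loop
   vertex 2.3 2.4 3.6
   vertex 0.9 5.0 2.9
   vertex 0.1 2.6 4.7
  endloop
 endfacet
 facet normal 0.853 0.500 0.149
  outer loop
   vertex 2.3 2.4 3.6
   vertex 4.2 0.2 0.1
   vertex 0.9 5.0 2.9
  endloop
 endfacet
 facet normal -0.519 -0.758 0.395
  outer loop
   vertex 1.2 0.7 2.5
   vertex 0.1 2.6 4.7
   vertex 0.8 0.4 1.4
  endloop
 endfacet
 facet normal 0.039 -0.968 0.250
  outer loop
   vertex 1.2 0.7 2.5
   vertex 0.8 0.4 1.4
   vertex 4.2 0.2 0.1
  endloop
 endfacet
 facet normal 0.294 -0.646 0.705
  outer loop
   vertex 1.2 0.7 2.5
   vertex 2.3 2.4 3.6
   vertex 0.1 2.6 4.7
  endloop
 endfacet
 facet normal 0.395 -0.665 0.633
  outer loop
   vertex 1.2 0.7 2.5
   vertex 4.2 0.2 0.1
   vertex 2.3 2.4 3.6
  endloop
 endfacet
 facet normal -0.838 0.279 -0.468
  outer loop
   vertex 0.3 3.7 3.2
   vertex 0.9 5.0 2.9
   vertex 1.5 2.1 0.1
  endloop
 endfacet
 facet normal -0.916 0.076 -0.394
  outer loop
   vertex 0.3 3.7 3.2
   vertex 1.5 2.1 0.1
   vertex 0.8 0.4 1.4
  endloop
 endfacet
 facet normal -0.867 0.450 0.214
  outer loop
   vertex 0.3 3.7 3.2
   vertex 0.1 2.6 4.7
   vertex 0.9 5.0 2.9
  endloop
 endfacet
 facet normal -0.984 -0.055 -0.172
  outer loop
   vertex 0.3 3.7 3.2
   vertex 0.8 0.4 1.4
   vertex 0.1 2.6 4.7
  endloop
 endfacet
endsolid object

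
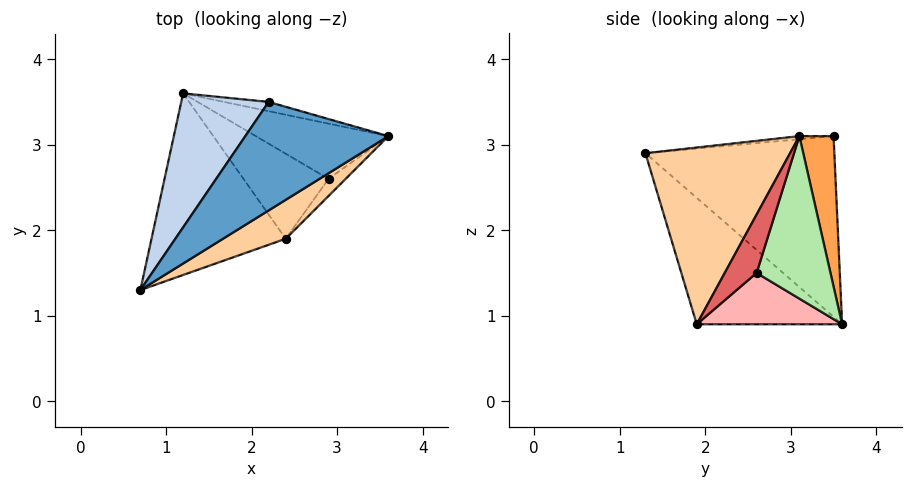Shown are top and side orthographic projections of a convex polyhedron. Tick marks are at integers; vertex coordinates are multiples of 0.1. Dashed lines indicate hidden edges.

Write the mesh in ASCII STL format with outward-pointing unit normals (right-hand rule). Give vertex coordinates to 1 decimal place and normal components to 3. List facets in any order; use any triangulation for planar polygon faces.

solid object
 facet normal -0.022 -0.076 0.997
  outer loop
   vertex 2.2 3.5 3.1
   vertex 0.7 1.3 2.9
   vertex 3.6 3.1 3.1
  endloop
 endfacet
 facet normal -0.781 0.498 0.378
  outer loop
   vertex 2.2 3.5 3.1
   vertex 1.2 3.6 0.9
   vertex 0.7 1.3 2.9
  endloop
 endfacet
 facet normal 0.274 0.958 -0.081
  outer loop
   vertex 2.2 3.5 3.1
   vertex 3.6 3.1 3.1
   vertex 1.2 3.6 0.9
  endloop
 endfacet
 facet normal 0.510 -0.841 0.181
  outer loop
   vertex 2.4 1.9 0.9
   vertex 3.6 3.1 3.1
   vertex 0.7 1.3 2.9
  endloop
 endfacet
 facet normal -0.617 -0.436 -0.655
  outer loop
   vertex 2.4 1.9 0.9
   vertex 0.7 1.3 2.9
   vertex 1.2 3.6 0.9
  endloop
 endfacet
 facet normal 0.565 0.684 -0.461
  outer loop
   vertex 2.9 2.6 1.5
   vertex 1.2 3.6 0.9
   vertex 3.6 3.1 3.1
  endloop
 endfacet
 facet normal 0.877 -0.406 -0.257
  outer loop
   vertex 2.9 2.6 1.5
   vertex 3.6 3.1 3.1
   vertex 2.4 1.9 0.9
  endloop
 endfacet
 facet normal 0.485 0.343 -0.804
  outer loop
   vertex 2.9 2.6 1.5
   vertex 2.4 1.9 0.9
   vertex 1.2 3.6 0.9
  endloop
 endfacet
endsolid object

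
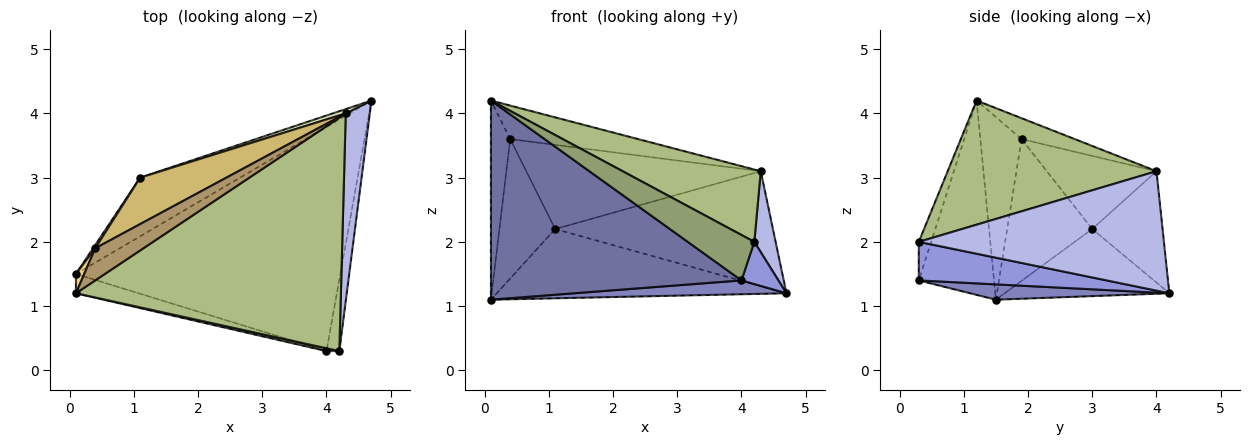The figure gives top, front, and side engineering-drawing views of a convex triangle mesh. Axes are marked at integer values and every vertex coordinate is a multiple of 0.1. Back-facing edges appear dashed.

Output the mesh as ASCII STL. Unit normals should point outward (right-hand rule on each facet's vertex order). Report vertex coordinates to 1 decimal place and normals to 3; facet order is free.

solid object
 facet normal -0.286 -0.954 -0.092
  outer loop
   vertex 0.1 1.5 1.1
   vertex 4.0 0.3 1.4
   vertex 0.1 1.2 4.2
  endloop
 endfacet
 facet normal 0.058 -0.061 -0.996
  outer loop
   vertex 0.1 1.5 1.1
   vertex 4.7 4.2 1.2
   vertex 4.0 0.3 1.4
  endloop
 endfacet
 facet normal 0.933 -0.183 -0.311
  outer loop
   vertex 4.2 0.3 2.0
   vertex 4.0 0.3 1.4
   vertex 4.7 4.2 1.2
  endloop
 endfacet
 facet normal 0.977 -0.085 0.197
  outer loop
   vertex 4.2 0.3 2.0
   vertex 4.7 4.2 1.2
   vertex 4.3 4.0 3.1
  endloop
 endfacet
 facet normal -0.183 -0.981 0.061
  outer loop
   vertex 4.2 0.3 2.0
   vertex 0.1 1.2 4.2
   vertex 4.0 0.3 1.4
  endloop
 endfacet
 facet normal 0.408 -0.270 0.872
  outer loop
   vertex 4.2 0.3 2.0
   vertex 4.3 4.0 3.1
   vertex 0.1 1.2 4.2
  endloop
 endfacet
 facet normal -0.398 0.700 -0.593
  outer loop
   vertex 1.1 3.0 2.2
   vertex 4.7 4.2 1.2
   vertex 0.1 1.5 1.1
  endloop
 endfacet
 facet normal -0.307 0.951 0.035
  outer loop
   vertex 1.1 3.0 2.2
   vertex 4.3 4.0 3.1
   vertex 4.7 4.2 1.2
  endloop
 endfacet
 facet normal -0.287 0.691 0.663
  outer loop
   vertex 0.4 1.9 3.6
   vertex 0.1 1.2 4.2
   vertex 4.3 4.0 3.1
  endloop
 endfacet
 facet normal -0.379 0.810 0.447
  outer loop
   vertex 0.4 1.9 3.6
   vertex 4.3 4.0 3.1
   vertex 1.1 3.0 2.2
  endloop
 endfacet
 facet normal -0.905 0.423 0.041
  outer loop
   vertex 0.4 1.9 3.6
   vertex 0.1 1.5 1.1
   vertex 0.1 1.2 4.2
  endloop
 endfacet
 facet normal -0.836 0.548 0.013
  outer loop
   vertex 0.4 1.9 3.6
   vertex 1.1 3.0 2.2
   vertex 0.1 1.5 1.1
  endloop
 endfacet
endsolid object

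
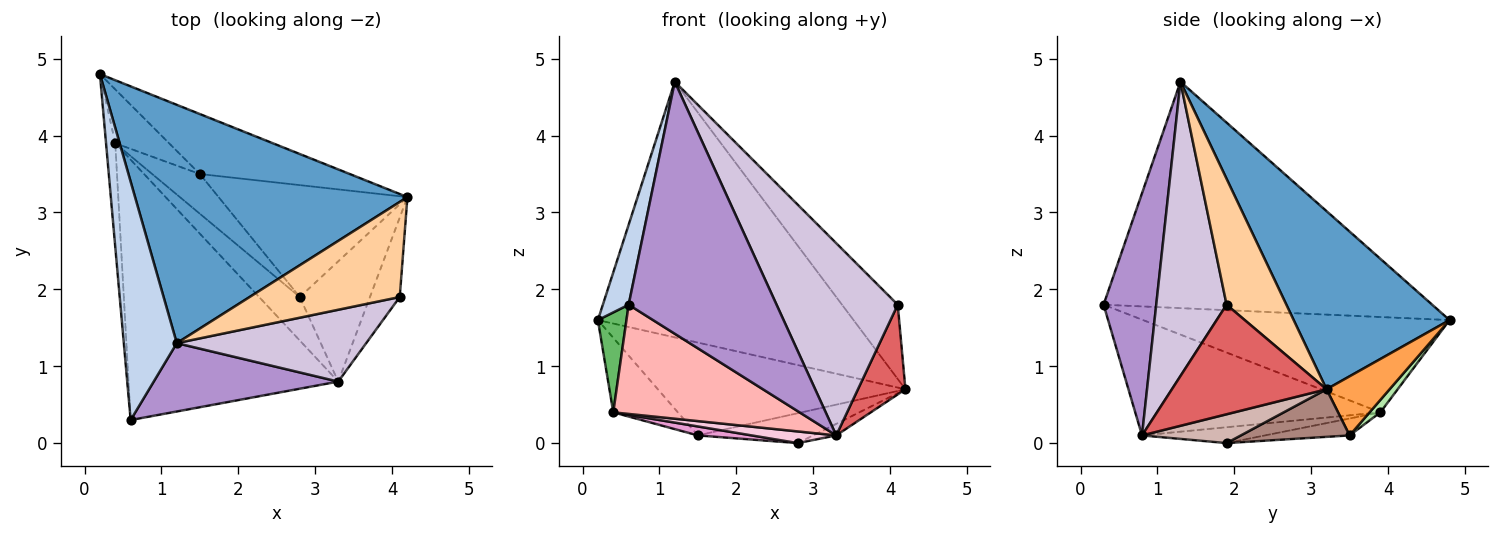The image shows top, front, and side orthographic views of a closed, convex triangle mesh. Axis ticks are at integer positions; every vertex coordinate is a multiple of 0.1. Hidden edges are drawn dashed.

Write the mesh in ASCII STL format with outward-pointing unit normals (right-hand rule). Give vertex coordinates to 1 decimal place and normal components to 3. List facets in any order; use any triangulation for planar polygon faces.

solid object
 facet normal 0.407 0.668 0.623
  outer loop
   vertex 1.2 1.3 4.7
   vertex 4.2 3.2 0.7
   vertex 0.2 4.8 1.6
  endloop
 endfacet
 facet normal -0.971 -0.076 0.227
  outer loop
   vertex 1.2 1.3 4.7
   vertex 0.2 4.8 1.6
   vertex 0.6 0.3 1.8
  endloop
 endfacet
 facet normal 0.209 0.821 -0.531
  outer loop
   vertex 1.5 3.5 0.1
   vertex 0.2 4.8 1.6
   vertex 4.2 3.2 0.7
  endloop
 endfacet
 facet normal 0.551 0.514 0.657
  outer loop
   vertex 4.1 1.9 1.8
   vertex 4.2 3.2 0.7
   vertex 1.2 1.3 4.7
  endloop
 endfacet
 facet normal -0.991 -0.092 -0.096
  outer loop
   vertex 0.4 3.9 0.4
   vertex 0.6 0.3 1.8
   vertex 0.2 4.8 1.6
  endloop
 endfacet
 facet normal 0.134 0.803 -0.580
  outer loop
   vertex 0.4 3.9 0.4
   vertex 0.2 4.8 1.6
   vertex 1.5 3.5 0.1
  endloop
 endfacet
 facet normal 0.925 -0.284 -0.252
  outer loop
   vertex 3.3 0.8 0.1
   vertex 4.2 3.2 0.7
   vertex 4.1 1.9 1.8
  endloop
 endfacet
 facet normal -0.454 -0.345 -0.822
  outer loop
   vertex 3.3 0.8 0.1
   vertex 0.6 0.3 1.8
   vertex 0.4 3.9 0.4
  endloop
 endfacet
 facet normal 0.325 -0.913 0.248
  outer loop
   vertex 3.3 0.8 0.1
   vertex 1.2 1.3 4.7
   vertex 0.6 0.3 1.8
  endloop
 endfacet
 facet normal 0.478 -0.823 0.308
  outer loop
   vertex 3.3 0.8 0.1
   vertex 4.1 1.9 1.8
   vertex 1.2 1.3 4.7
  endloop
 endfacet
 facet normal 0.236 0.251 -0.939
  outer loop
   vertex 2.8 1.9 0.0
   vertex 1.5 3.5 0.1
   vertex 4.2 3.2 0.7
  endloop
 endfacet
 facet normal 0.379 0.088 -0.921
  outer loop
   vertex 2.8 1.9 0.0
   vertex 4.2 3.2 0.7
   vertex 3.3 0.8 0.1
  endloop
 endfacet
 facet normal -0.327 -0.208 -0.922
  outer loop
   vertex 2.8 1.9 0.0
   vertex 0.4 3.9 0.4
   vertex 1.5 3.5 0.1
  endloop
 endfacet
 facet normal -0.353 -0.242 -0.904
  outer loop
   vertex 2.8 1.9 0.0
   vertex 3.3 0.8 0.1
   vertex 0.4 3.9 0.4
  endloop
 endfacet
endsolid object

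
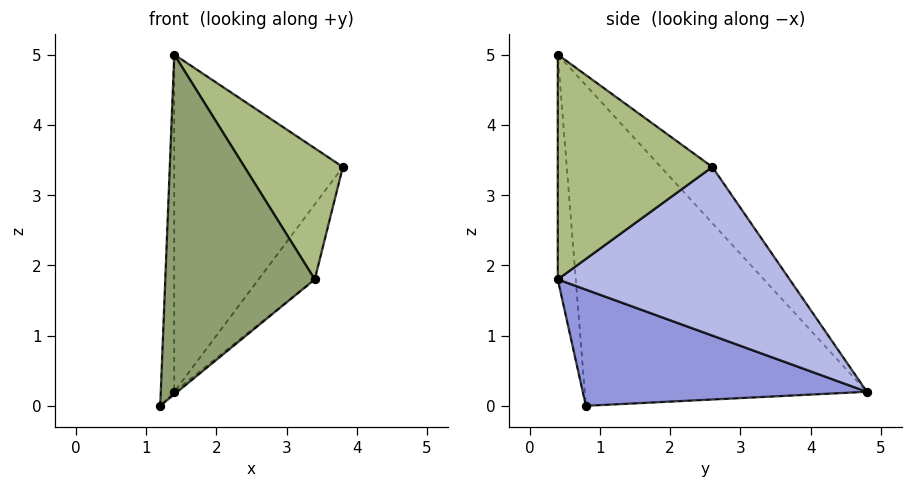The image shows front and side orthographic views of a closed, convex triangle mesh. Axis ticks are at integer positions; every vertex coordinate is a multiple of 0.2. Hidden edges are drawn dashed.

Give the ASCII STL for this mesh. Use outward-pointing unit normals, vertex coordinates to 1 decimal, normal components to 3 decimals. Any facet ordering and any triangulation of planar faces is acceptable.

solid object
 facet normal -0.998 0.048 0.044
  outer loop
   vertex 1.4 0.4 5.0
   vertex 1.4 4.8 0.2
   vertex 1.2 0.8 0.0
  endloop
 endfacet
 facet normal -0.220 0.719 0.659
  outer loop
   vertex 1.4 0.4 5.0
   vertex 3.8 2.6 3.4
   vertex 1.4 4.8 0.2
  endloop
 endfacet
 facet normal 0.634 0.007 -0.773
  outer loop
   vertex 3.4 0.4 1.8
   vertex 1.2 0.8 0.0
   vertex 1.4 4.8 0.2
  endloop
 endfacet
 facet normal 0.845 0.205 -0.493
  outer loop
   vertex 3.4 0.4 1.8
   vertex 1.4 4.8 0.2
   vertex 3.8 2.6 3.4
  endloop
 endfacet
 facet normal -0.119 -0.990 -0.074
  outer loop
   vertex 3.4 0.4 1.8
   vertex 1.4 0.4 5.0
   vertex 1.2 0.8 0.0
  endloop
 endfacet
 facet normal 0.746 -0.475 0.466
  outer loop
   vertex 3.4 0.4 1.8
   vertex 3.8 2.6 3.4
   vertex 1.4 0.4 5.0
  endloop
 endfacet
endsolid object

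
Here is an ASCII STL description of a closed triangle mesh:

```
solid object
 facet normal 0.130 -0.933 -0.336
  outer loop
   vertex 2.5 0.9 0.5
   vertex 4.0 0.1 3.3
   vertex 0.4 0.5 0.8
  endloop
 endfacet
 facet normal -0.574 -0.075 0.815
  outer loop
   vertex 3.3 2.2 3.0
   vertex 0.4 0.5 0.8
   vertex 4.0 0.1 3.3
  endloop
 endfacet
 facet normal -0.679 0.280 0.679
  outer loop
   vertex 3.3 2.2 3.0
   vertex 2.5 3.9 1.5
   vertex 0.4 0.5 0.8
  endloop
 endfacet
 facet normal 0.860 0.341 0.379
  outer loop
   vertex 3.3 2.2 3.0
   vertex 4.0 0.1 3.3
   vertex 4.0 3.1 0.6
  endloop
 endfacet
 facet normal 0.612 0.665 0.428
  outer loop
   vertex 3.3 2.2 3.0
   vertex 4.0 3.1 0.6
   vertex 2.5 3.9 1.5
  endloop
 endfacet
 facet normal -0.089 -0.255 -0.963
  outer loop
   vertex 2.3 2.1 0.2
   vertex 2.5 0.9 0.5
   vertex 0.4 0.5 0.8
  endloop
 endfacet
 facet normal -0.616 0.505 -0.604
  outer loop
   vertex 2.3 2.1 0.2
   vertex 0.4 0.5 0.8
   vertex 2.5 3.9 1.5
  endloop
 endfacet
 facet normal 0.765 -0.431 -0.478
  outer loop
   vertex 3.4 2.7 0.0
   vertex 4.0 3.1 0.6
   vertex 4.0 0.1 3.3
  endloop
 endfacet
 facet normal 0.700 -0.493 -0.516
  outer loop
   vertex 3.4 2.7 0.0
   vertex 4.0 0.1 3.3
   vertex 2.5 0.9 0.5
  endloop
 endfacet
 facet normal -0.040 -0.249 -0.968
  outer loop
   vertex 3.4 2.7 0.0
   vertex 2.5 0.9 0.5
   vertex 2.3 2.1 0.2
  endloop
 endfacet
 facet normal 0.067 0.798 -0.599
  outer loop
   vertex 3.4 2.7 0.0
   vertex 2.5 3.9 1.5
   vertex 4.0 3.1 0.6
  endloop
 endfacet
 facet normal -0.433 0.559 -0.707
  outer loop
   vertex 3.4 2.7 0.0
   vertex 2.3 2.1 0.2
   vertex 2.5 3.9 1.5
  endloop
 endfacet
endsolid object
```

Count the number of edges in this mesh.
18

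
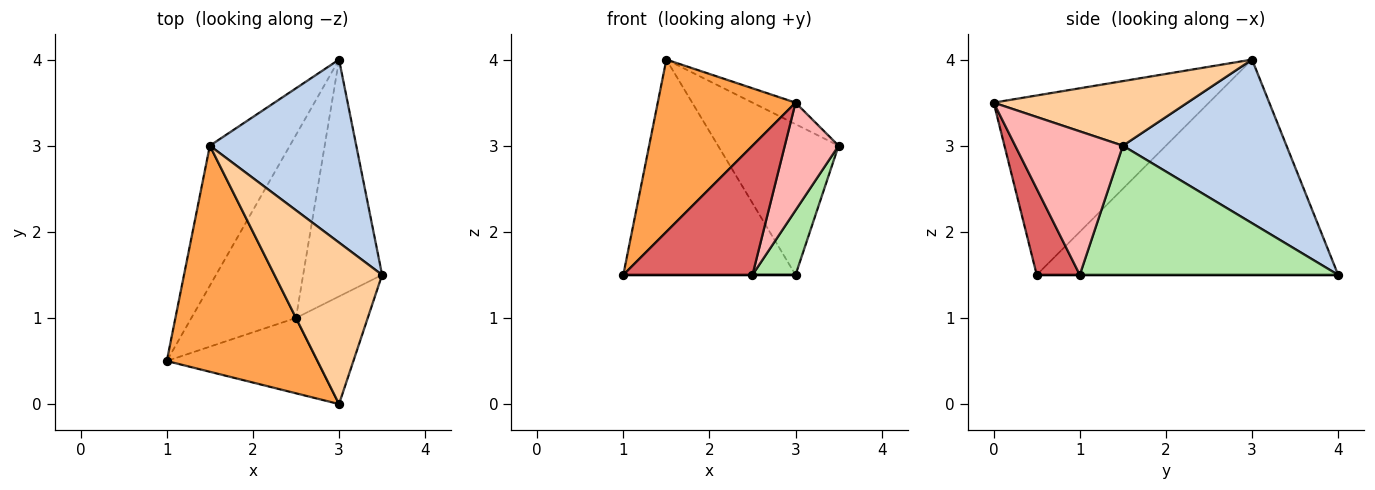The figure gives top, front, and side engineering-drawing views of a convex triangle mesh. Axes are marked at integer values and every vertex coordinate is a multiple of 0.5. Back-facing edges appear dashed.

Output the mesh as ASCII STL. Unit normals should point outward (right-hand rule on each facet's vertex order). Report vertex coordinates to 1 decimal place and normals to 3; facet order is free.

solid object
 facet normal -0.826 0.472 -0.307
  outer loop
   vertex 1.5 3.0 4.0
   vertex 3.0 4.0 1.5
   vertex 1.0 0.5 1.5
  endloop
 endfacet
 facet normal 0.653 0.481 0.584
  outer loop
   vertex 1.5 3.0 4.0
   vertex 3.5 1.5 3.0
   vertex 3.0 4.0 1.5
  endloop
 endfacet
 facet normal -0.688 -0.440 0.578
  outer loop
   vertex 3.0 0.0 3.5
   vertex 1.5 3.0 4.0
   vertex 1.0 0.5 1.5
  endloop
 endfacet
 facet normal 0.511 0.114 0.852
  outer loop
   vertex 3.0 0.0 3.5
   vertex 3.5 1.5 3.0
   vertex 1.5 3.0 4.0
  endloop
 endfacet
 facet normal 0.000 0.000 -1.000
  outer loop
   vertex 2.5 1.0 1.5
   vertex 1.0 0.5 1.5
   vertex 3.0 4.0 1.5
  endloop
 endfacet
 facet normal 0.845 -0.141 -0.516
  outer loop
   vertex 2.5 1.0 1.5
   vertex 3.0 4.0 1.5
   vertex 3.5 1.5 3.0
  endloop
 endfacet
 facet normal 0.277 -0.830 -0.484
  outer loop
   vertex 2.5 1.0 1.5
   vertex 3.0 0.0 3.5
   vertex 1.0 0.5 1.5
  endloop
 endfacet
 facet normal 0.816 -0.408 -0.408
  outer loop
   vertex 2.5 1.0 1.5
   vertex 3.5 1.5 3.0
   vertex 3.0 0.0 3.5
  endloop
 endfacet
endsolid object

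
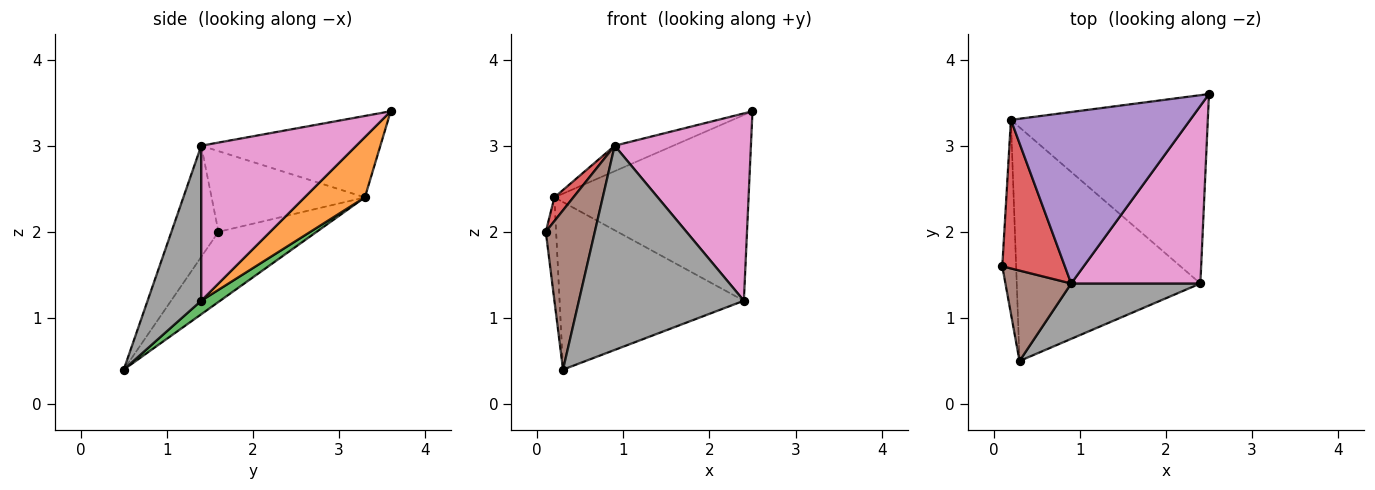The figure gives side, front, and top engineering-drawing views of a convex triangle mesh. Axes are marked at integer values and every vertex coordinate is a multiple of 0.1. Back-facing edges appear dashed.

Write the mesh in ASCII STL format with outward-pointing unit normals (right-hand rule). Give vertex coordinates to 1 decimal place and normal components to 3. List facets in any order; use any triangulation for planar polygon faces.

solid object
 facet normal -0.976 0.103 -0.193
  outer loop
   vertex 0.2 3.3 2.4
   vertex 0.3 0.5 0.4
   vertex 0.1 1.6 2.0
  endloop
 endfacet
 facet normal 0.213 0.686 -0.696
  outer loop
   vertex 0.2 3.3 2.4
   vertex 2.5 3.6 3.4
   vertex 2.4 1.4 1.2
  endloop
 endfacet
 facet normal 0.060 0.582 -0.811
  outer loop
   vertex 0.2 3.3 2.4
   vertex 2.4 1.4 1.2
   vertex 0.3 0.5 0.4
  endloop
 endfacet
 facet normal -0.787 -0.097 0.610
  outer loop
   vertex 0.9 1.4 3.0
   vertex 0.2 3.3 2.4
   vertex 0.1 1.6 2.0
  endloop
 endfacet
 facet normal -0.410 0.134 0.902
  outer loop
   vertex 0.9 1.4 3.0
   vertex 2.5 3.6 3.4
   vertex 0.2 3.3 2.4
  endloop
 endfacet
 facet normal -0.641 -0.668 0.379
  outer loop
   vertex 0.9 1.4 3.0
   vertex 0.1 1.6 2.0
   vertex 0.3 0.5 0.4
  endloop
 endfacet
 facet normal 0.637 -0.560 0.531
  outer loop
   vertex 0.9 1.4 3.0
   vertex 2.4 1.4 1.2
   vertex 2.5 3.6 3.4
  endloop
 endfacet
 facet normal 0.300 -0.921 0.250
  outer loop
   vertex 0.9 1.4 3.0
   vertex 0.3 0.5 0.4
   vertex 2.4 1.4 1.2
  endloop
 endfacet
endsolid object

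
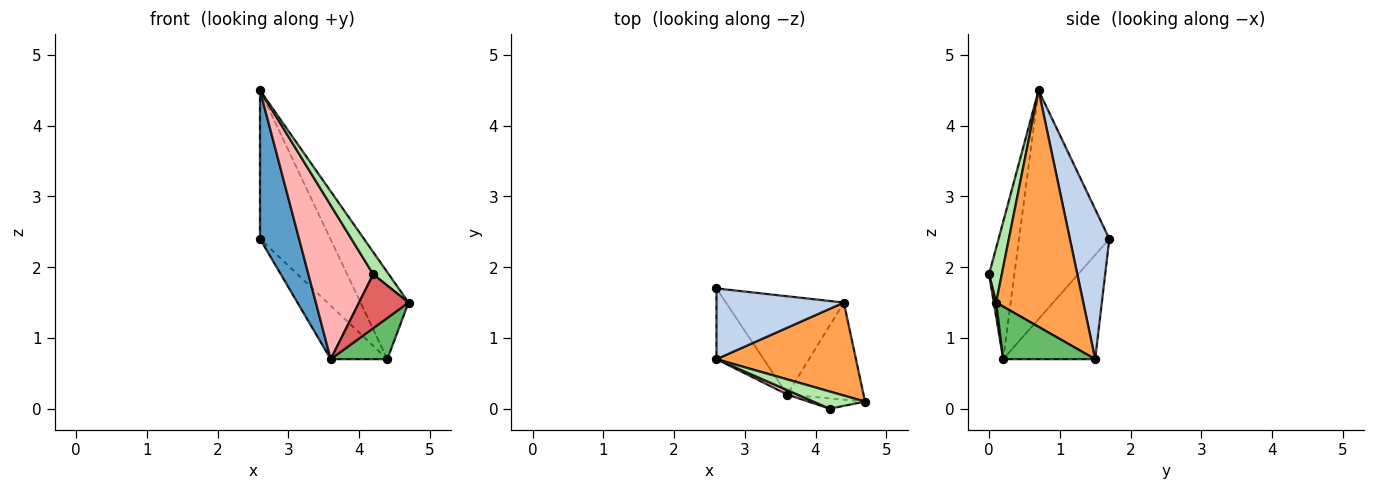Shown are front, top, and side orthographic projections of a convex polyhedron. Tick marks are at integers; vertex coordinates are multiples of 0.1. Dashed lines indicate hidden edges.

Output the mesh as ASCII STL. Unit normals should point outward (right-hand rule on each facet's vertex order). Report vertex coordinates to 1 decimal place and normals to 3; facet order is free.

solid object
 facet normal -0.902 -0.390 -0.186
  outer loop
   vertex 3.6 0.2 0.7
   vertex 2.6 0.7 4.5
   vertex 2.6 1.7 2.4
  endloop
 endfacet
 facet normal 0.452 0.805 0.384
  outer loop
   vertex 4.4 1.5 0.7
   vertex 2.6 1.7 2.4
   vertex 2.6 0.7 4.5
  endloop
 endfacet
 facet normal 0.778 0.429 0.459
  outer loop
   vertex 4.4 1.5 0.7
   vertex 2.6 0.7 4.5
   vertex 4.7 0.1 1.5
  endloop
 endfacet
 facet normal -0.613 0.377 -0.694
  outer loop
   vertex 4.4 1.5 0.7
   vertex 3.6 0.2 0.7
   vertex 2.6 1.7 2.4
  endloop
 endfacet
 facet normal 0.536 -0.330 -0.778
  outer loop
   vertex 4.4 1.5 0.7
   vertex 4.7 0.1 1.5
   vertex 3.6 0.2 0.7
  endloop
 endfacet
 facet normal 0.543 -0.664 0.513
  outer loop
   vertex 4.2 0.0 1.9
   vertex 4.7 0.1 1.5
   vertex 2.6 0.7 4.5
  endloop
 endfacet
 facet normal 0.047 -0.981 -0.187
  outer loop
   vertex 4.2 0.0 1.9
   vertex 3.6 0.2 0.7
   vertex 4.7 0.1 1.5
  endloop
 endfacet
 facet normal -0.364 -0.931 0.027
  outer loop
   vertex 4.2 0.0 1.9
   vertex 2.6 0.7 4.5
   vertex 3.6 0.2 0.7
  endloop
 endfacet
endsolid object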